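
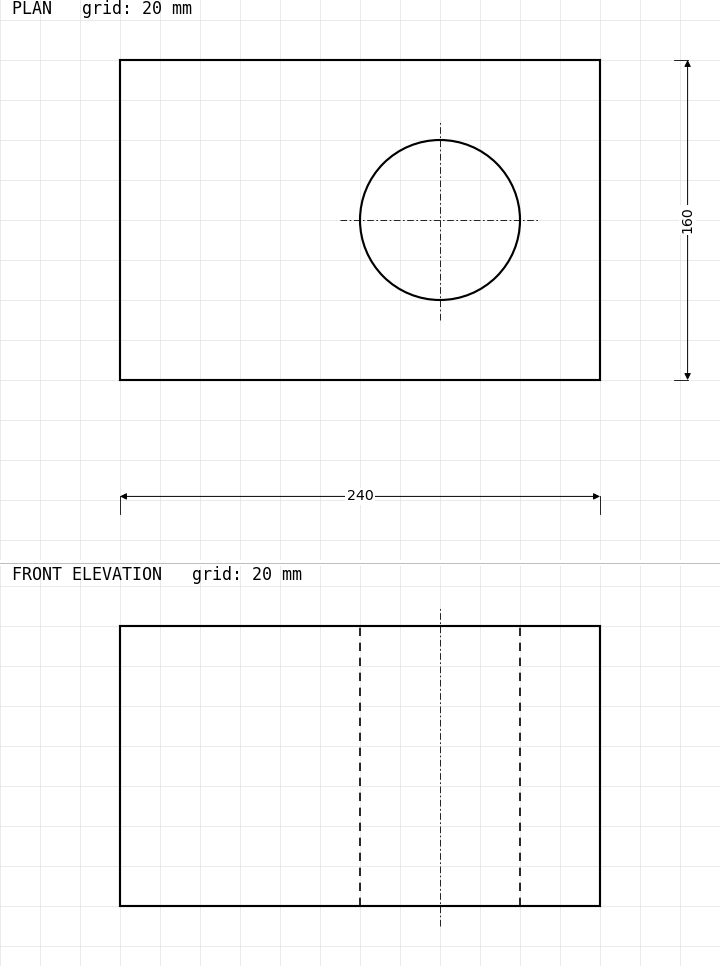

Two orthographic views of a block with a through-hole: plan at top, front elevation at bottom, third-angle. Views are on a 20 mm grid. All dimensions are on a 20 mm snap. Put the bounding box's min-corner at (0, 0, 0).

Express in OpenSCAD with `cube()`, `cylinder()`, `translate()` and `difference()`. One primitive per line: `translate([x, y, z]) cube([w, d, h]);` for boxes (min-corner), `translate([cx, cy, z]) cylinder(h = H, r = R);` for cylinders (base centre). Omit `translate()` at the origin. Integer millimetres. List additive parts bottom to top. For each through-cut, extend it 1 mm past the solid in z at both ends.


difference() {
  cube([240, 160, 140]);
  translate([160, 80, -1]) cylinder(h = 142, r = 40);
}


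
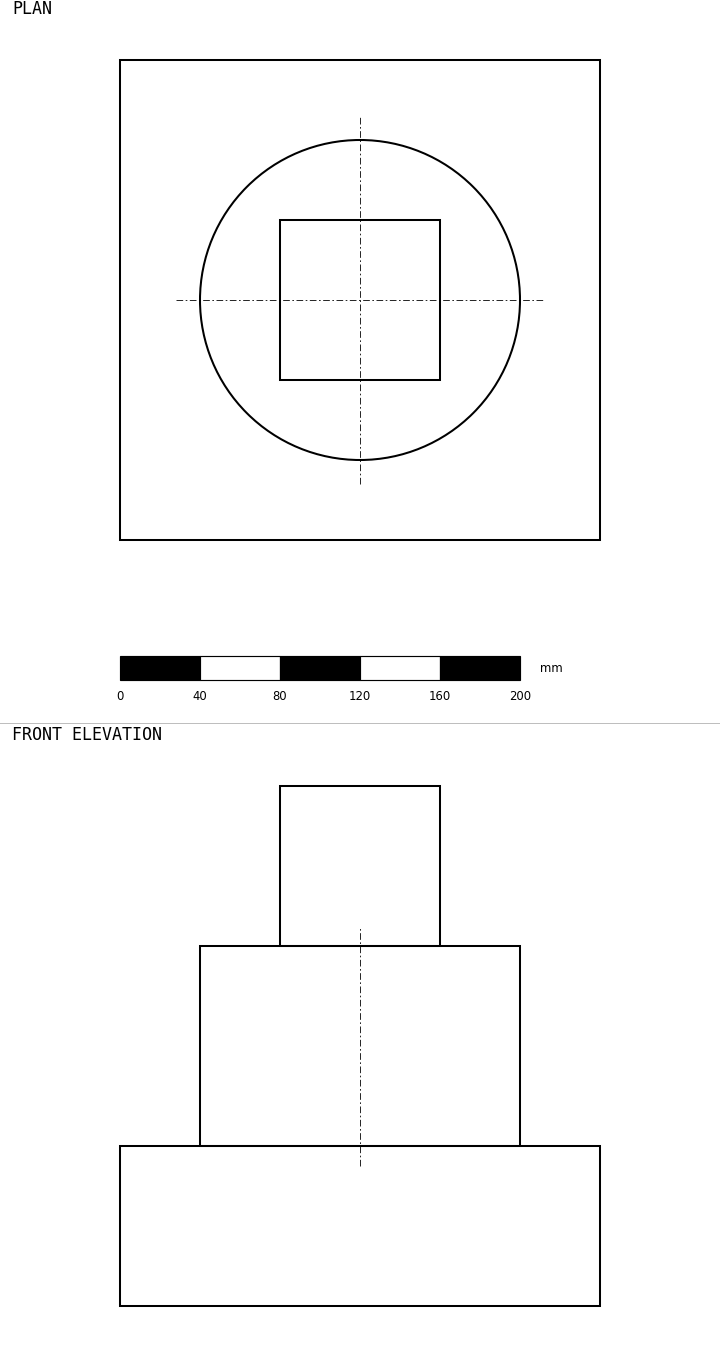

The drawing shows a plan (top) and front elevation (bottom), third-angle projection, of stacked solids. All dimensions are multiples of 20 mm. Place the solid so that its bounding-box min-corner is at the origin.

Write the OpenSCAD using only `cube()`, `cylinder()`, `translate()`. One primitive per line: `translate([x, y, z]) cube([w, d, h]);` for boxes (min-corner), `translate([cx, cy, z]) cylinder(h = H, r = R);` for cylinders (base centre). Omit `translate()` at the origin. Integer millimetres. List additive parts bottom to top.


cube([240, 240, 80]);
translate([120, 120, 80]) cylinder(h = 100, r = 80);
translate([80, 80, 180]) cube([80, 80, 80]);


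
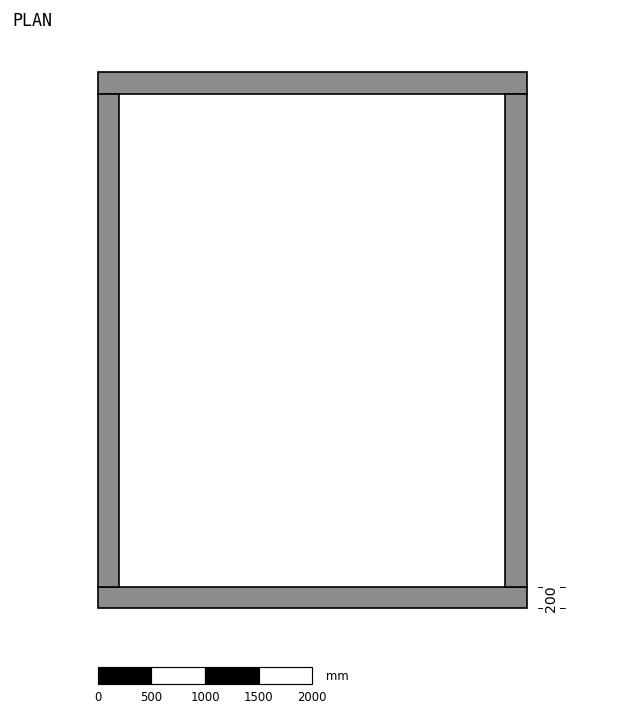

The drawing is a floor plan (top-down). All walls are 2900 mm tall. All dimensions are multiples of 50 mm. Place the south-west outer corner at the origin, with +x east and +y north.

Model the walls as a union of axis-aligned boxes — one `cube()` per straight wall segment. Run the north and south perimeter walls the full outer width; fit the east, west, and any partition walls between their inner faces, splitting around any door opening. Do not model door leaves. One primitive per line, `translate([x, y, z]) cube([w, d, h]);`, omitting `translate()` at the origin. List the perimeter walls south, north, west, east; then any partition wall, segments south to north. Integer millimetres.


cube([4000, 200, 2900]);
translate([0, 4800, 0]) cube([4000, 200, 2900]);
translate([0, 200, 0]) cube([200, 4600, 2900]);
translate([3800, 200, 0]) cube([200, 4600, 2900]);


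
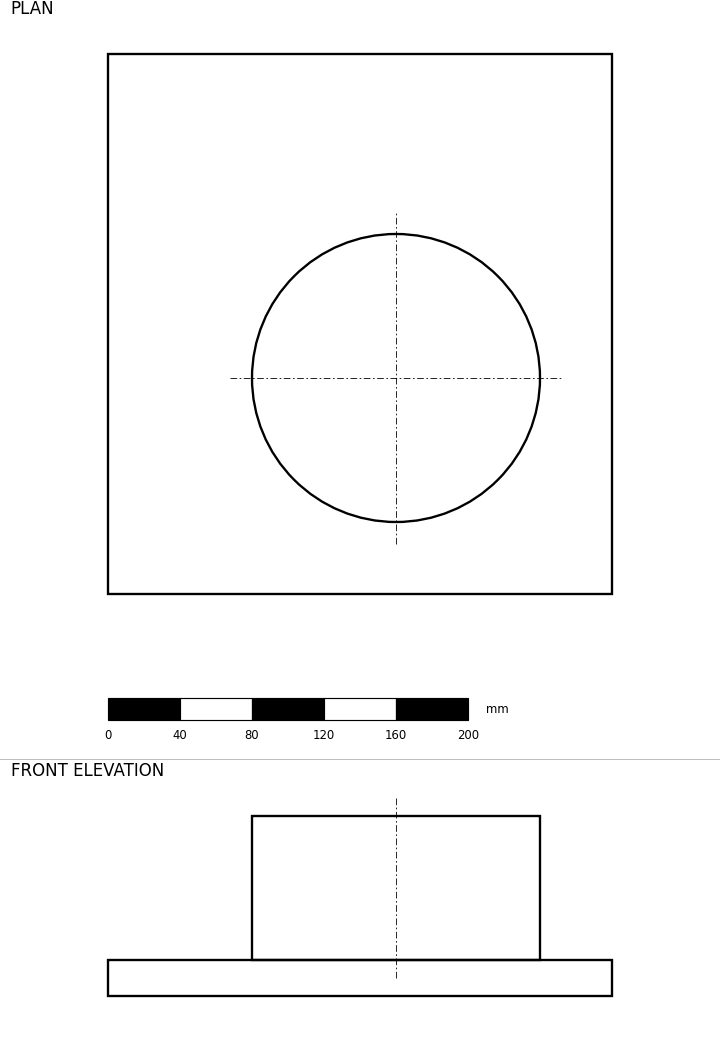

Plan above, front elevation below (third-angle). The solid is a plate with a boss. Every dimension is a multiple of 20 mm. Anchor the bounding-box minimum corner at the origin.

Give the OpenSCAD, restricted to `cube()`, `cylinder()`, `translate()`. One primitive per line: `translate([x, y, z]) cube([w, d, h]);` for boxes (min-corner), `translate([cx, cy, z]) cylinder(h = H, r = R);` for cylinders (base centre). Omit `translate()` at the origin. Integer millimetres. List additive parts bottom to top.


cube([280, 300, 20]);
translate([160, 120, 20]) cylinder(h = 80, r = 80);


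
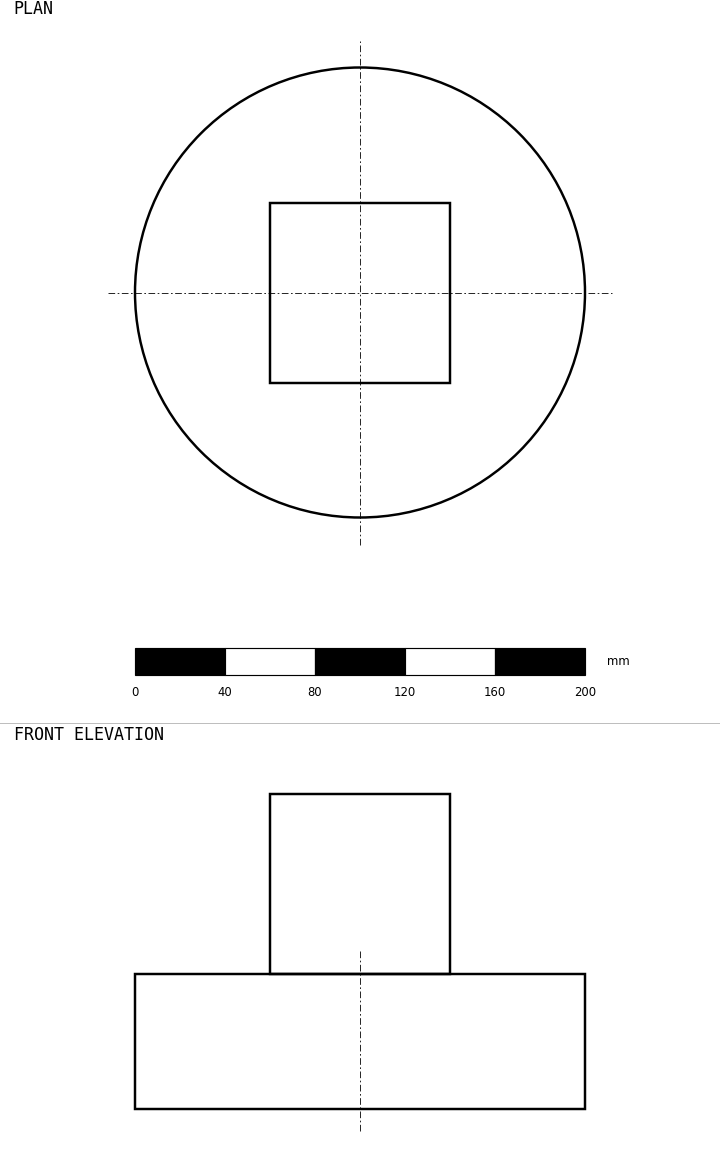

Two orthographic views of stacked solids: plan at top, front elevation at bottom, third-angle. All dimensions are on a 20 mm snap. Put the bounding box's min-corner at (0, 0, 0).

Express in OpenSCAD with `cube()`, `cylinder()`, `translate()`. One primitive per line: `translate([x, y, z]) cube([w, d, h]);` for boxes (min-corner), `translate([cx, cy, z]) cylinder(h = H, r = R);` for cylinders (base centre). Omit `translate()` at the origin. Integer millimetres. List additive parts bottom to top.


translate([100, 100, 0]) cylinder(h = 60, r = 100);
translate([60, 60, 60]) cube([80, 80, 80]);


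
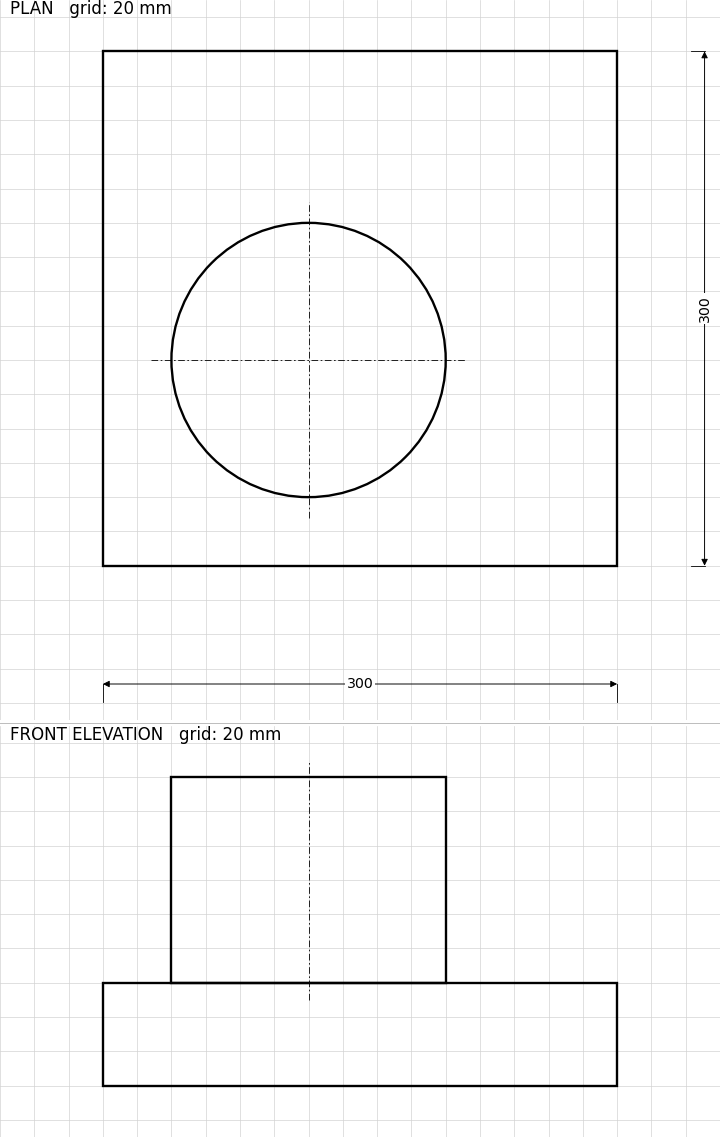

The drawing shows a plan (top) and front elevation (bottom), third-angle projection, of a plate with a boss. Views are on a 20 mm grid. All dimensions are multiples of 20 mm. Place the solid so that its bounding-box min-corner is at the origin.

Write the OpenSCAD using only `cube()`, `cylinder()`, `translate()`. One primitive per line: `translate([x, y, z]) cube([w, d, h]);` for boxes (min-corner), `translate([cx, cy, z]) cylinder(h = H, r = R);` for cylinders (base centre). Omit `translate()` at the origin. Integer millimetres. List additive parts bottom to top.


cube([300, 300, 60]);
translate([120, 120, 60]) cylinder(h = 120, r = 80);


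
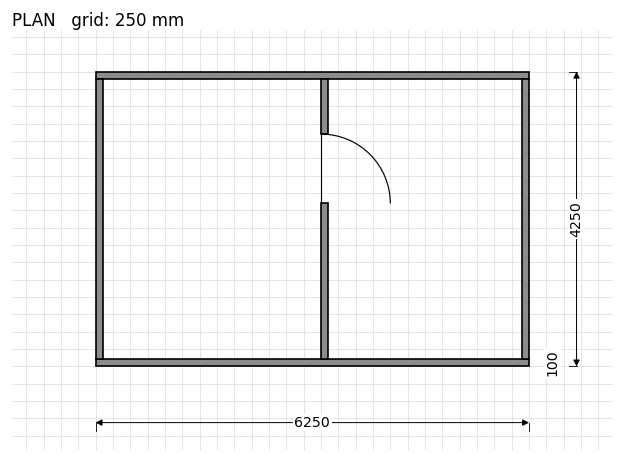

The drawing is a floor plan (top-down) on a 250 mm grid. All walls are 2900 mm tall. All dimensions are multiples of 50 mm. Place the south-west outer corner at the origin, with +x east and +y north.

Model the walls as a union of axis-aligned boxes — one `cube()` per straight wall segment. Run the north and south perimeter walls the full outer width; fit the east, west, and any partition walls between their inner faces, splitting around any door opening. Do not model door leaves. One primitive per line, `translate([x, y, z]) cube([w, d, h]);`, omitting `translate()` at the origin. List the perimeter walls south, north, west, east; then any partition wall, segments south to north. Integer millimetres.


cube([6250, 100, 2900]);
translate([0, 4150, 0]) cube([6250, 100, 2900]);
translate([0, 100, 0]) cube([100, 4050, 2900]);
translate([6150, 100, 0]) cube([100, 4050, 2900]);
translate([3250, 100, 0]) cube([100, 2250, 2900]);
translate([3250, 3350, 0]) cube([100, 800, 2900]);


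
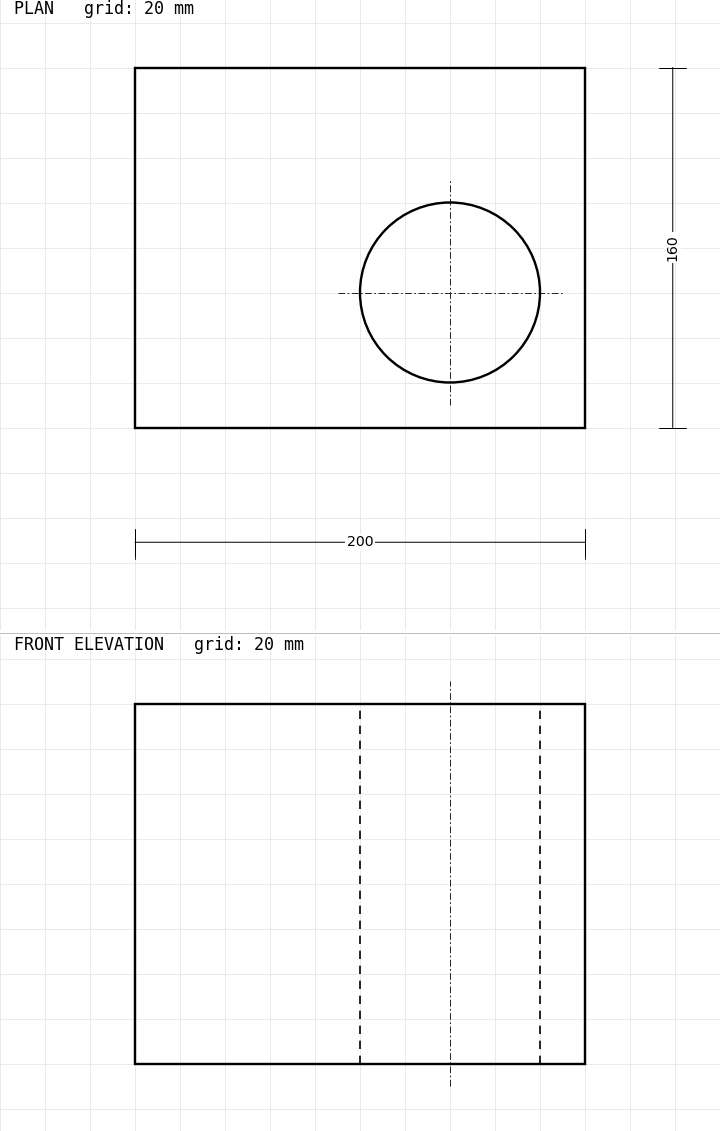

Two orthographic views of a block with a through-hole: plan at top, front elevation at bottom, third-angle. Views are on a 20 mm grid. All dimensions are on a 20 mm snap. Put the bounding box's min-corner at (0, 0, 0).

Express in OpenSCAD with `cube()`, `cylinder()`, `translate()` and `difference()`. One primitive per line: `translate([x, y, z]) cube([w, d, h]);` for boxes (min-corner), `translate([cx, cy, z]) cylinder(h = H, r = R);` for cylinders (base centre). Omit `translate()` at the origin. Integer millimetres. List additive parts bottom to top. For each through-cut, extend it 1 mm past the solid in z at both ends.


difference() {
  cube([200, 160, 160]);
  translate([140, 60, -1]) cylinder(h = 162, r = 40);
}


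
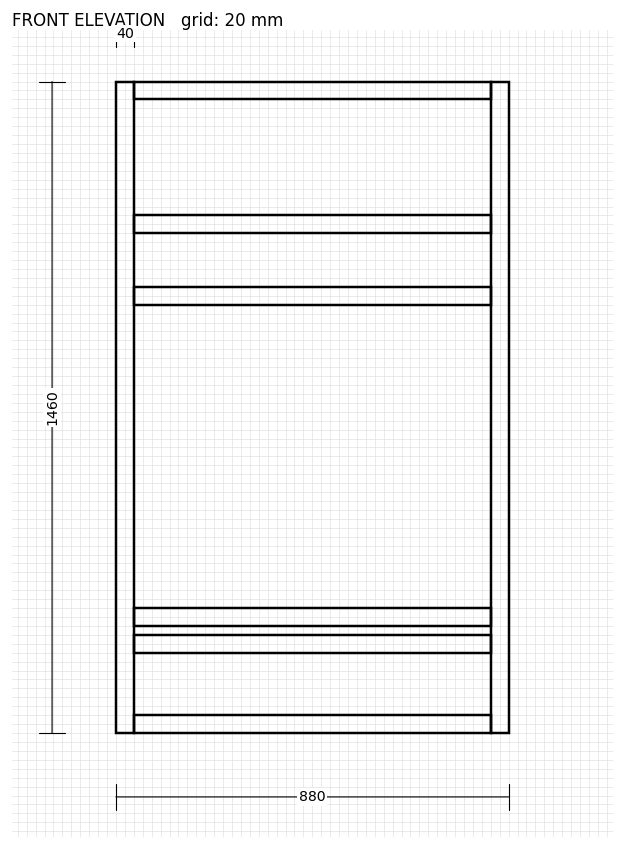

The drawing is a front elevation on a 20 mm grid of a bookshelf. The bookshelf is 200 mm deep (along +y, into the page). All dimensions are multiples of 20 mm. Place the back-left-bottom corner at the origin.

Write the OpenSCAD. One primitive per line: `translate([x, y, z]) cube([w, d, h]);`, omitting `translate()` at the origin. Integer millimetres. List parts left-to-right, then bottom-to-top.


cube([40, 200, 1460]);
translate([40, 0, 0]) cube([800, 200, 40]);
translate([40, 0, 180]) cube([800, 200, 40]);
translate([40, 0, 240]) cube([800, 200, 40]);
translate([40, 0, 960]) cube([800, 200, 40]);
translate([40, 0, 1120]) cube([800, 200, 40]);
translate([40, 0, 1420]) cube([800, 200, 40]);
translate([840, 0, 0]) cube([40, 200, 1460]);


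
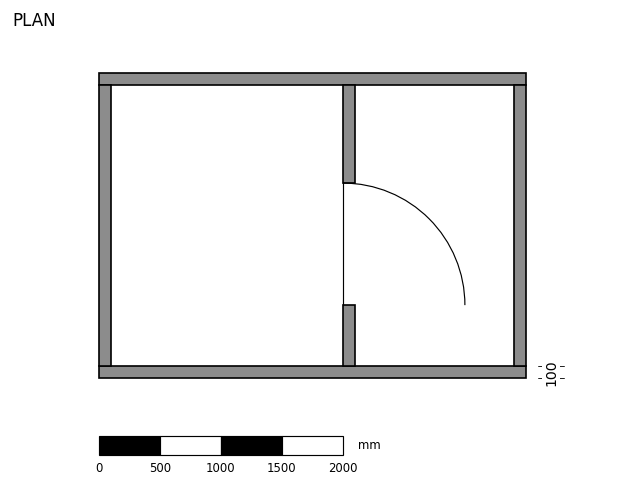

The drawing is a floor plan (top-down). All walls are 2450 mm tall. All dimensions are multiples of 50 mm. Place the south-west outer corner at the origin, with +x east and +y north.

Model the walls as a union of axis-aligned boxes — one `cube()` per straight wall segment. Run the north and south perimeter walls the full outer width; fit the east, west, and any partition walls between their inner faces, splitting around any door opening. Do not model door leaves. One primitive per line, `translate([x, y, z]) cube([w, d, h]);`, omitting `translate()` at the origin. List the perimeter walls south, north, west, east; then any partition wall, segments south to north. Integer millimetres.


cube([3500, 100, 2450]);
translate([0, 2400, 0]) cube([3500, 100, 2450]);
translate([0, 100, 0]) cube([100, 2300, 2450]);
translate([3400, 100, 0]) cube([100, 2300, 2450]);
translate([2000, 100, 0]) cube([100, 500, 2450]);
translate([2000, 1600, 0]) cube([100, 800, 2450]);


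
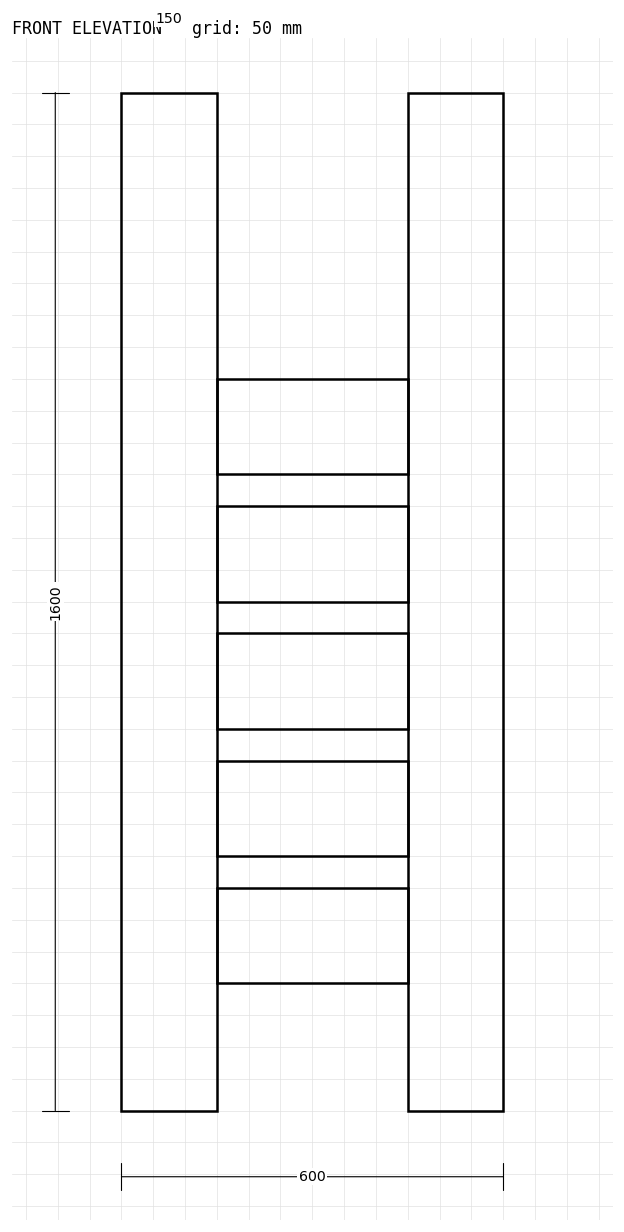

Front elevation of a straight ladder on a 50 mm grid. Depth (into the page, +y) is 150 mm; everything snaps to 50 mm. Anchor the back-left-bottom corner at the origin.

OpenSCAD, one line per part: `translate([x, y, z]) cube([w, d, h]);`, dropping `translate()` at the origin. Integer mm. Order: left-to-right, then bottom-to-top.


cube([150, 150, 1600]);
translate([150, 0, 200]) cube([300, 150, 150]);
translate([150, 0, 400]) cube([300, 150, 150]);
translate([150, 0, 600]) cube([300, 150, 150]);
translate([150, 0, 800]) cube([300, 150, 150]);
translate([150, 0, 1000]) cube([300, 150, 150]);
translate([450, 0, 0]) cube([150, 150, 1600]);


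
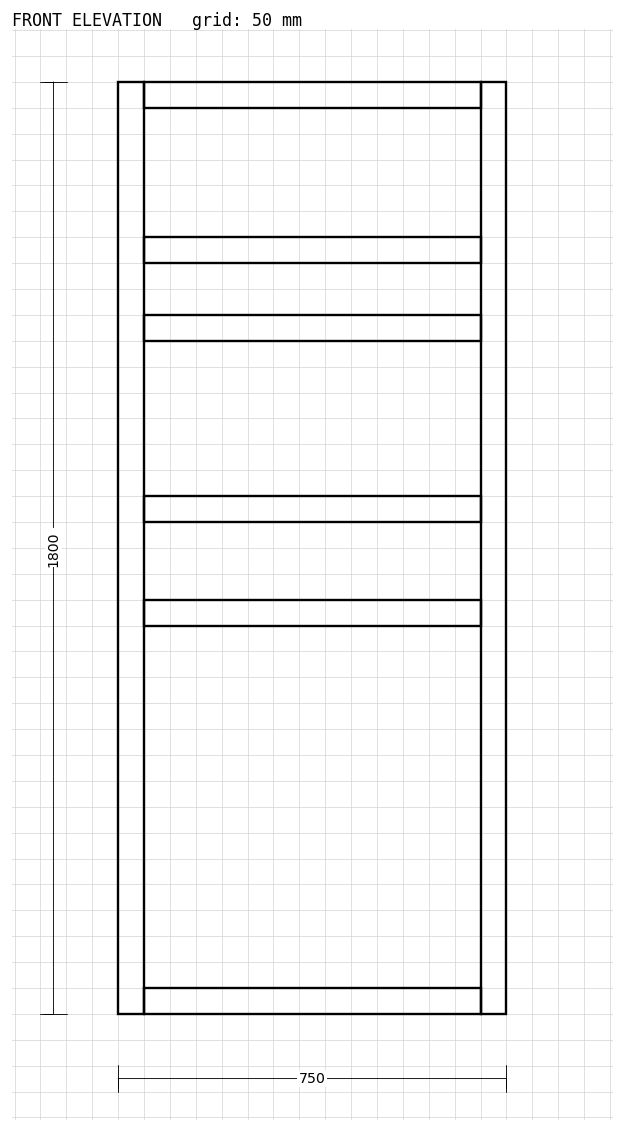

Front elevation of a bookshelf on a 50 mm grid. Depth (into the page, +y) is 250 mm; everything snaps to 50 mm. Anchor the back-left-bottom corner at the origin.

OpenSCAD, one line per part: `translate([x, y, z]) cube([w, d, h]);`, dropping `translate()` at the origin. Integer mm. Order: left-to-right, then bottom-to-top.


cube([50, 250, 1800]);
translate([50, 0, 0]) cube([650, 250, 50]);
translate([50, 0, 750]) cube([650, 250, 50]);
translate([50, 0, 950]) cube([650, 250, 50]);
translate([50, 0, 1300]) cube([650, 250, 50]);
translate([50, 0, 1450]) cube([650, 250, 50]);
translate([50, 0, 1750]) cube([650, 250, 50]);
translate([700, 0, 0]) cube([50, 250, 1800]);


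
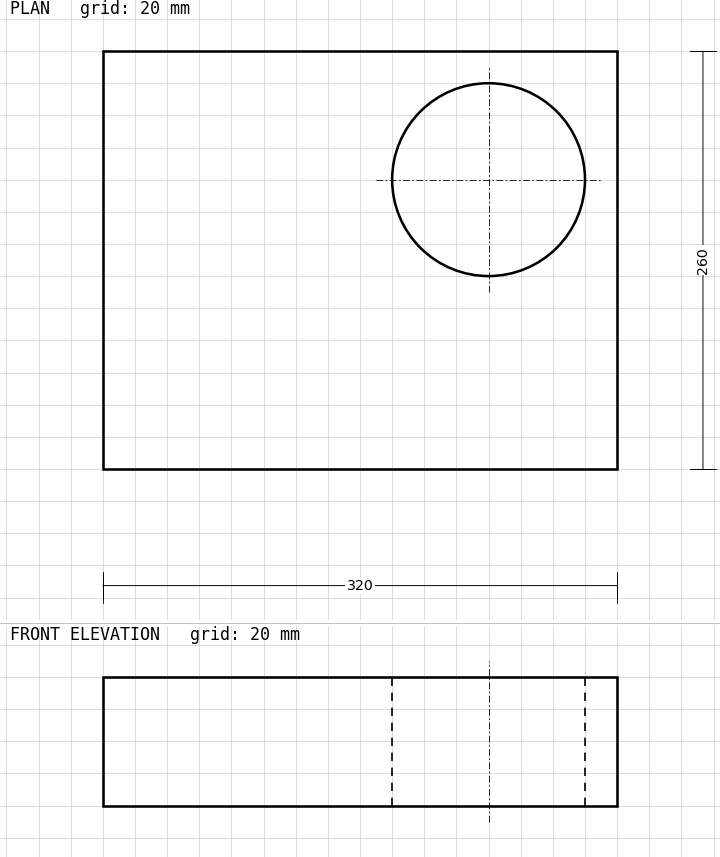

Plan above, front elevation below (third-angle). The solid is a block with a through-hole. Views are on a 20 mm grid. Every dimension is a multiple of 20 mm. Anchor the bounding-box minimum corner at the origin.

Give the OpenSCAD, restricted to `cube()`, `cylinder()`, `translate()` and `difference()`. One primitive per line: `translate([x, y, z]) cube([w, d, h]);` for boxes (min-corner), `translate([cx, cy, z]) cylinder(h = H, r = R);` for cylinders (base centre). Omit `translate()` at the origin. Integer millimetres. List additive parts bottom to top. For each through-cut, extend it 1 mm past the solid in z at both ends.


difference() {
  cube([320, 260, 80]);
  translate([240, 180, -1]) cylinder(h = 82, r = 60);
}


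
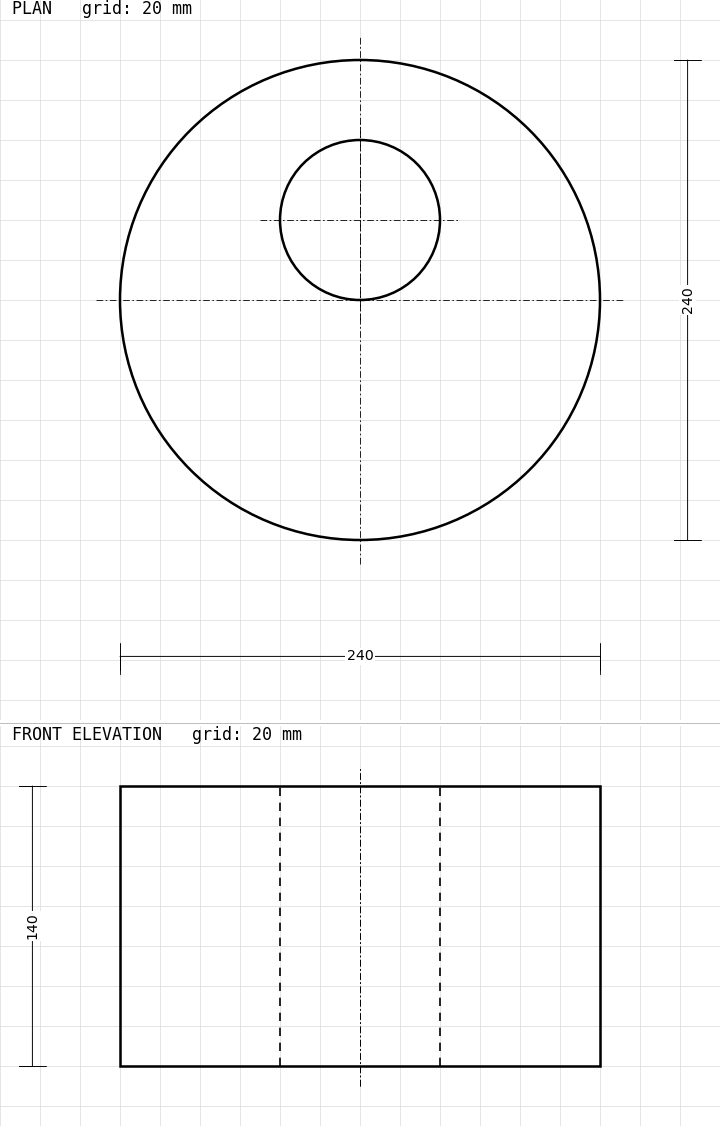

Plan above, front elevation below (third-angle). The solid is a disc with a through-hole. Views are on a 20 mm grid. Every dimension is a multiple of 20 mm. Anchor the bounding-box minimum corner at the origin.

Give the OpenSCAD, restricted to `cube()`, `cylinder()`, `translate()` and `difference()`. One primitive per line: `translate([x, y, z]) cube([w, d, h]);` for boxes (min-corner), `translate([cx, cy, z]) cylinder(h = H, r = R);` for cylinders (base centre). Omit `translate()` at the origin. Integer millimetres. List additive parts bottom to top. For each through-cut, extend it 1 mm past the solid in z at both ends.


difference() {
  translate([120, 120, 0]) cylinder(h = 140, r = 120);
  translate([120, 160, -1]) cylinder(h = 142, r = 40);
}


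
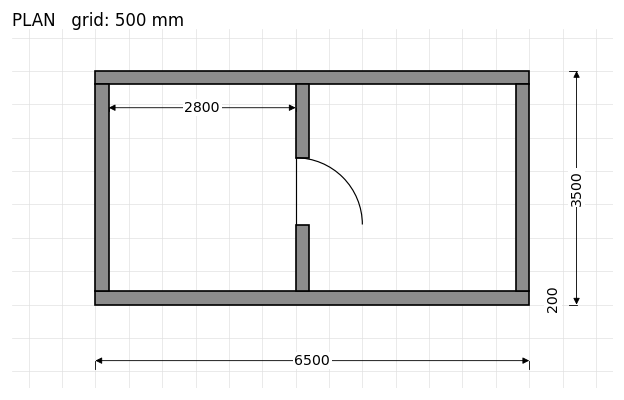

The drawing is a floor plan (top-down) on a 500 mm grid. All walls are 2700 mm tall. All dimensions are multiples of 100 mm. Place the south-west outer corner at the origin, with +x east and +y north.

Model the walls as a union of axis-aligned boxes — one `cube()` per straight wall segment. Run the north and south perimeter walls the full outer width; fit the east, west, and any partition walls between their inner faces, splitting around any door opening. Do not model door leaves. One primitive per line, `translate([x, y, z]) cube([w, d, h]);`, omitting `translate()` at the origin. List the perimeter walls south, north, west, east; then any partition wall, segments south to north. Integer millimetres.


cube([6500, 200, 2700]);
translate([0, 3300, 0]) cube([6500, 200, 2700]);
translate([0, 200, 0]) cube([200, 3100, 2700]);
translate([6300, 200, 0]) cube([200, 3100, 2700]);
translate([3000, 200, 0]) cube([200, 1000, 2700]);
translate([3000, 2200, 0]) cube([200, 1100, 2700]);


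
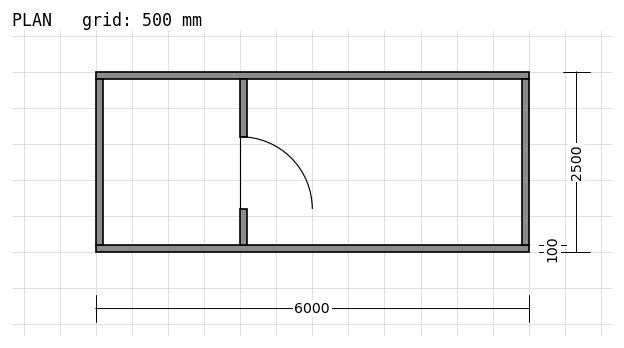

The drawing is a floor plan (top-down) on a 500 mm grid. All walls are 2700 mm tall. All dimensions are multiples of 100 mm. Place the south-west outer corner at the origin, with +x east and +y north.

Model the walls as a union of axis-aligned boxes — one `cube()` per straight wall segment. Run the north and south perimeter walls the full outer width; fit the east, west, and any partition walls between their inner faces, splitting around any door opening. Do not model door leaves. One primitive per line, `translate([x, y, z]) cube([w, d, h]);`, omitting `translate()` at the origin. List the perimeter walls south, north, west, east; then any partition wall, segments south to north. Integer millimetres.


cube([6000, 100, 2700]);
translate([0, 2400, 0]) cube([6000, 100, 2700]);
translate([0, 100, 0]) cube([100, 2300, 2700]);
translate([5900, 100, 0]) cube([100, 2300, 2700]);
translate([2000, 100, 0]) cube([100, 500, 2700]);
translate([2000, 1600, 0]) cube([100, 800, 2700]);


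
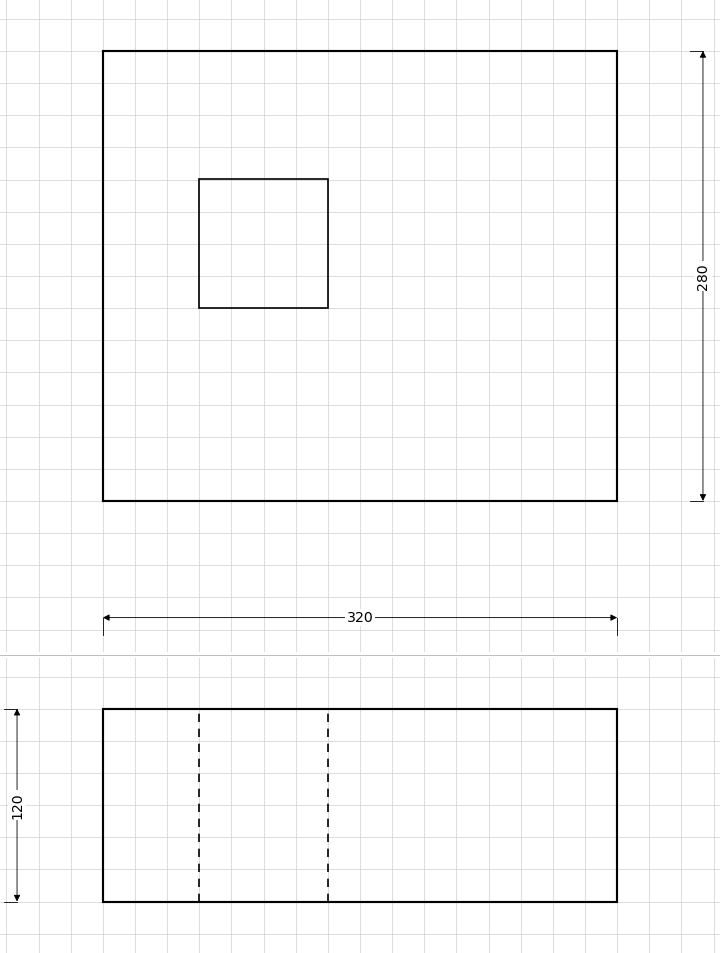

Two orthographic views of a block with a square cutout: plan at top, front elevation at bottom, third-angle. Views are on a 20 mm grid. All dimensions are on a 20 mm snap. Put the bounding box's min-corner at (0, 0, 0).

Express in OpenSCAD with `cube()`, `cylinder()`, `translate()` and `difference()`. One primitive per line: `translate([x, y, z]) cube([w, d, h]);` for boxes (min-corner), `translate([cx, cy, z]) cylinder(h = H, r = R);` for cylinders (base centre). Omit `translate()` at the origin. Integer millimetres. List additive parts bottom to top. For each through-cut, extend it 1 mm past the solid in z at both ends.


difference() {
  cube([320, 280, 120]);
  translate([60, 120, -1]) cube([80, 80, 122]);
}


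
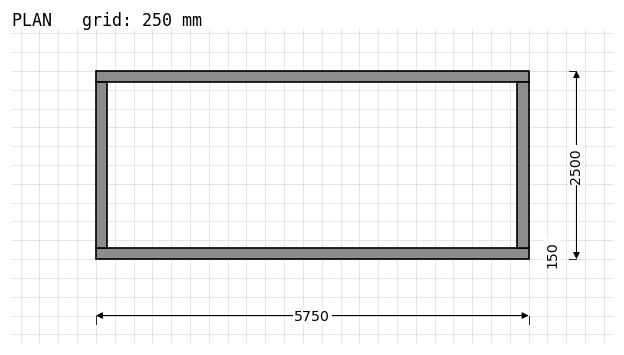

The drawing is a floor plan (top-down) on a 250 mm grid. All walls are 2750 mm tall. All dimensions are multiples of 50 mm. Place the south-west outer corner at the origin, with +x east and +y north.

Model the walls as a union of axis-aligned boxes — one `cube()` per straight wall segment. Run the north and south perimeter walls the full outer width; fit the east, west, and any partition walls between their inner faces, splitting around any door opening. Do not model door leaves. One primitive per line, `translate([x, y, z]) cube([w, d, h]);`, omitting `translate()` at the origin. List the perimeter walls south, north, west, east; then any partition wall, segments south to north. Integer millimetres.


cube([5750, 150, 2750]);
translate([0, 2350, 0]) cube([5750, 150, 2750]);
translate([0, 150, 0]) cube([150, 2200, 2750]);
translate([5600, 150, 0]) cube([150, 2200, 2750]);


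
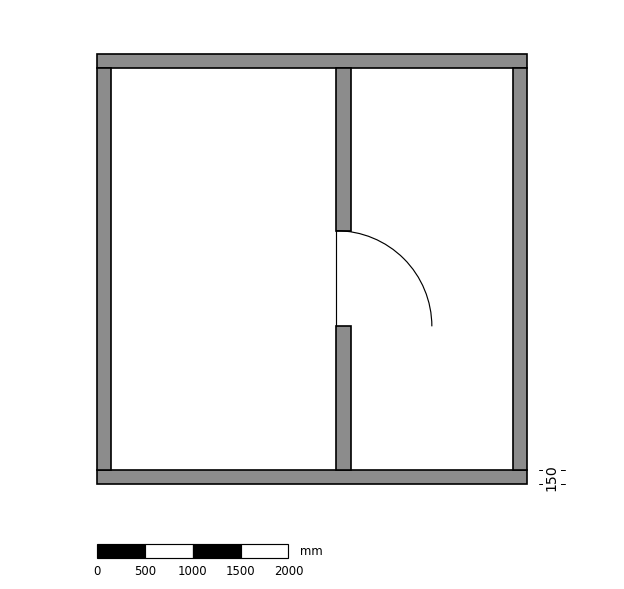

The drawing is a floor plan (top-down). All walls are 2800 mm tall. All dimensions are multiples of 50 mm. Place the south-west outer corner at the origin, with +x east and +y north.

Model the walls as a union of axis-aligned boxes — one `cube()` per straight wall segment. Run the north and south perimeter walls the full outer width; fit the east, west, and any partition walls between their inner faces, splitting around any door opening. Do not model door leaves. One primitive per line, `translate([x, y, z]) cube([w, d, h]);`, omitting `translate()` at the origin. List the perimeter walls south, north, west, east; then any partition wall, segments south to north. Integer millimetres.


cube([4500, 150, 2800]);
translate([0, 4350, 0]) cube([4500, 150, 2800]);
translate([0, 150, 0]) cube([150, 4200, 2800]);
translate([4350, 150, 0]) cube([150, 4200, 2800]);
translate([2500, 150, 0]) cube([150, 1500, 2800]);
translate([2500, 2650, 0]) cube([150, 1700, 2800]);


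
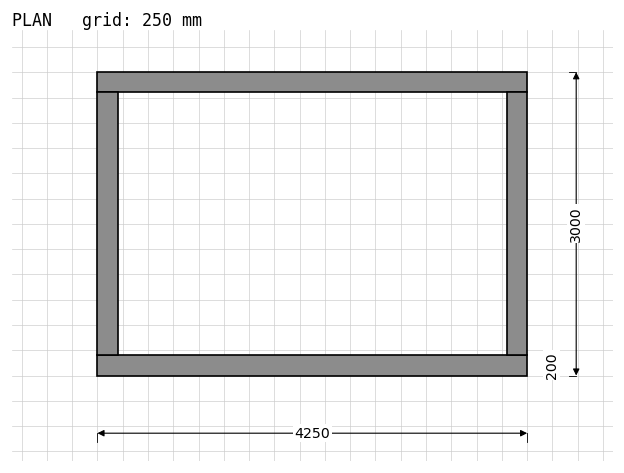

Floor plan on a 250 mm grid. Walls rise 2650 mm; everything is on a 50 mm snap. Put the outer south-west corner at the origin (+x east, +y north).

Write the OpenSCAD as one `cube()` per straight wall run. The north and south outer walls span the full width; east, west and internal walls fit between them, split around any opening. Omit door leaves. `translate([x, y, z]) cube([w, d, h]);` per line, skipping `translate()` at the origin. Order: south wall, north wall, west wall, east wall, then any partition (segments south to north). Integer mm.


cube([4250, 200, 2650]);
translate([0, 2800, 0]) cube([4250, 200, 2650]);
translate([0, 200, 0]) cube([200, 2600, 2650]);
translate([4050, 200, 0]) cube([200, 2600, 2650]);


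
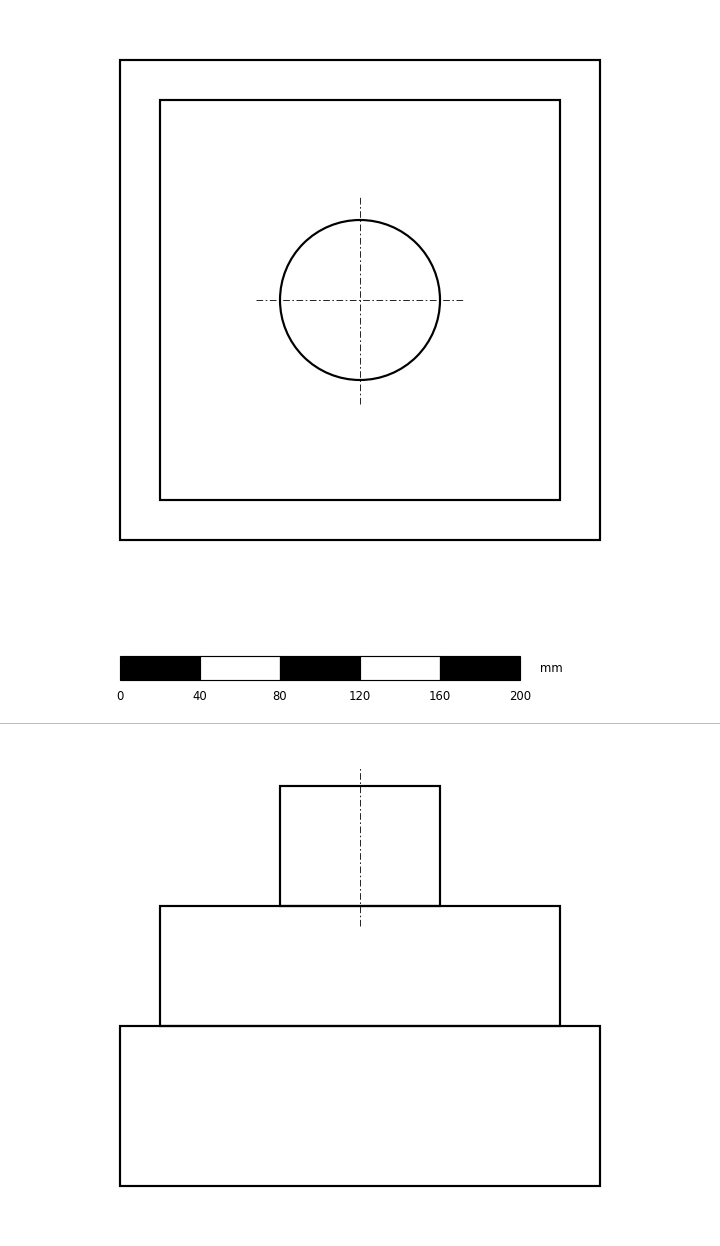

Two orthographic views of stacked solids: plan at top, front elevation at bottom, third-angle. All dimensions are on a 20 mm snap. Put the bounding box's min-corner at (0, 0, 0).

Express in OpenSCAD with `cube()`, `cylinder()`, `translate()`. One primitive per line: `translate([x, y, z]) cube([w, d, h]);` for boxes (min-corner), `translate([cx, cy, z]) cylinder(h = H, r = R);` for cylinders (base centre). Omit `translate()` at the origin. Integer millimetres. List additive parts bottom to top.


cube([240, 240, 80]);
translate([20, 20, 80]) cube([200, 200, 60]);
translate([120, 120, 140]) cylinder(h = 60, r = 40);


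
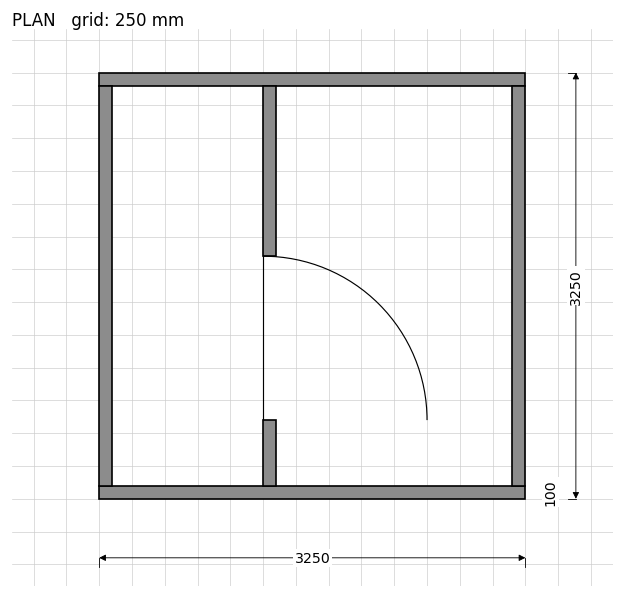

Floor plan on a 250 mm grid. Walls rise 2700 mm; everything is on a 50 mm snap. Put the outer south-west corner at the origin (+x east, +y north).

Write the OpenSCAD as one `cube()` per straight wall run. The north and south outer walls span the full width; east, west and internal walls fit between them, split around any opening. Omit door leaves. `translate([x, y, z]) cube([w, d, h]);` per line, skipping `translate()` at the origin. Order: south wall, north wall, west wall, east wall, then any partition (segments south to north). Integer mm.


cube([3250, 100, 2700]);
translate([0, 3150, 0]) cube([3250, 100, 2700]);
translate([0, 100, 0]) cube([100, 3050, 2700]);
translate([3150, 100, 0]) cube([100, 3050, 2700]);
translate([1250, 100, 0]) cube([100, 500, 2700]);
translate([1250, 1850, 0]) cube([100, 1300, 2700]);


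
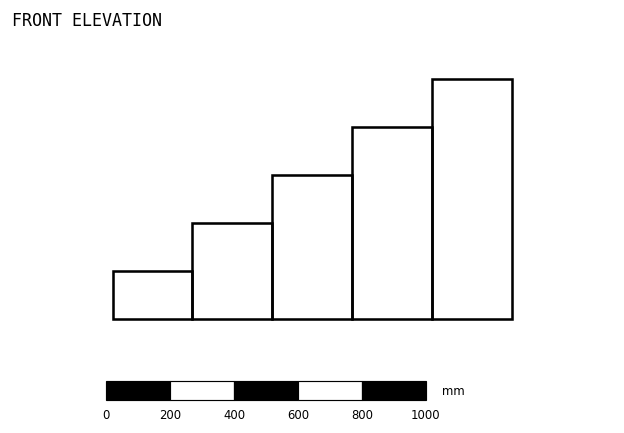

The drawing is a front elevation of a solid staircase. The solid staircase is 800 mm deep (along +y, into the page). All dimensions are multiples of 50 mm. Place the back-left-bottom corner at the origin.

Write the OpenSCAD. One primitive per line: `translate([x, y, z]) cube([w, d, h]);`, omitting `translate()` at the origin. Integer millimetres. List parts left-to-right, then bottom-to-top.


cube([250, 800, 150]);
translate([250, 0, 0]) cube([250, 800, 300]);
translate([500, 0, 0]) cube([250, 800, 450]);
translate([750, 0, 0]) cube([250, 800, 600]);
translate([1000, 0, 0]) cube([250, 800, 750]);


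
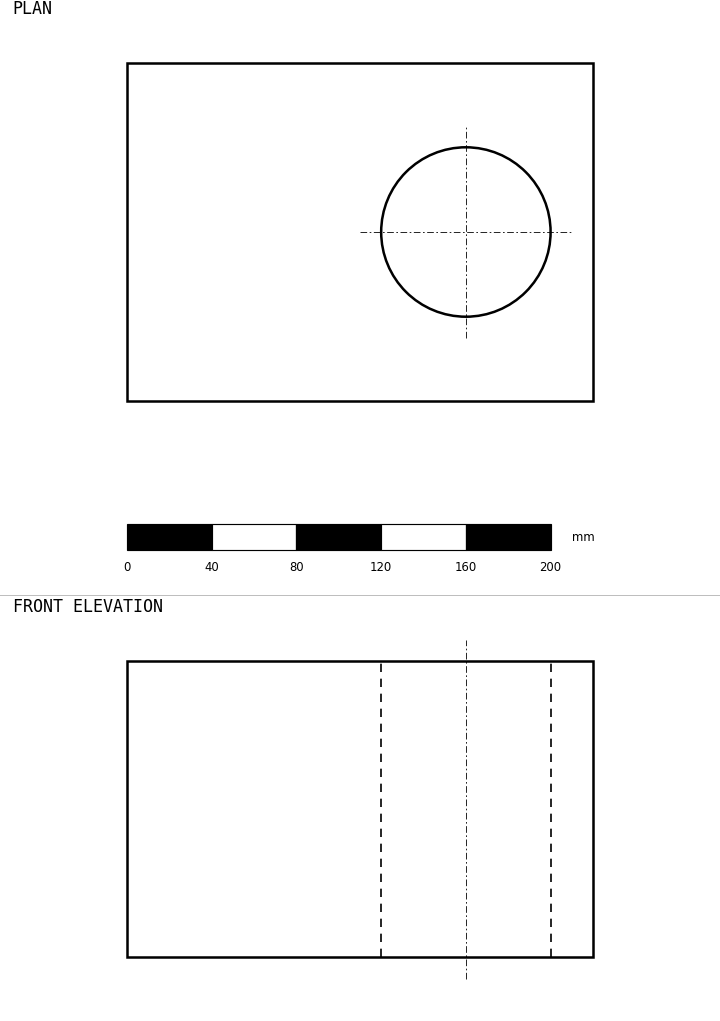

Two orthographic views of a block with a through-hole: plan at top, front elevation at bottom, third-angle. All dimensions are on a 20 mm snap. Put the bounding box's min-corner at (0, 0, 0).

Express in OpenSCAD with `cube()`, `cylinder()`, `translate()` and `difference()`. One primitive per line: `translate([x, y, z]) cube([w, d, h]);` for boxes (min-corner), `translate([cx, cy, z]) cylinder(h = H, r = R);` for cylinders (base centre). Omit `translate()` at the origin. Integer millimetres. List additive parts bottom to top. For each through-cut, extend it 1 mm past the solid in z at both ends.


difference() {
  cube([220, 160, 140]);
  translate([160, 80, -1]) cylinder(h = 142, r = 40);
}


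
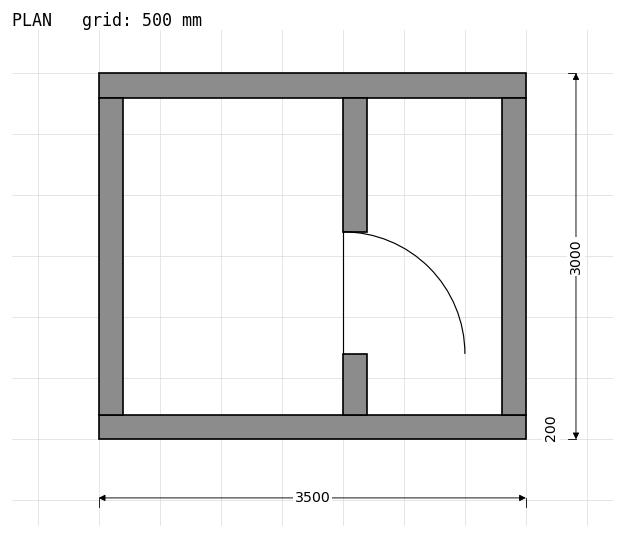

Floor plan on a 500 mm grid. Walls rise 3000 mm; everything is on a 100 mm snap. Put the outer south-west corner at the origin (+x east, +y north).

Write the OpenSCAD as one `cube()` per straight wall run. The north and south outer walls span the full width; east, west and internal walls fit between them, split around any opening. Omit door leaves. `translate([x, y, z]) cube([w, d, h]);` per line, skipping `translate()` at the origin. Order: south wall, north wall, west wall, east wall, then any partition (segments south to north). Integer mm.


cube([3500, 200, 3000]);
translate([0, 2800, 0]) cube([3500, 200, 3000]);
translate([0, 200, 0]) cube([200, 2600, 3000]);
translate([3300, 200, 0]) cube([200, 2600, 3000]);
translate([2000, 200, 0]) cube([200, 500, 3000]);
translate([2000, 1700, 0]) cube([200, 1100, 3000]);


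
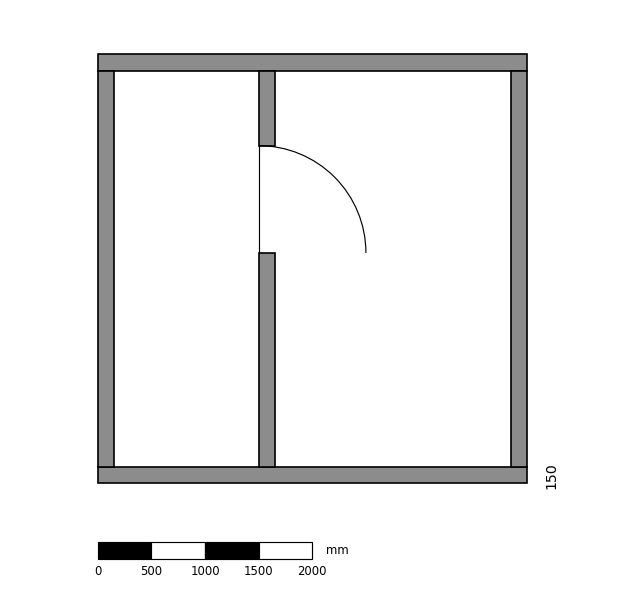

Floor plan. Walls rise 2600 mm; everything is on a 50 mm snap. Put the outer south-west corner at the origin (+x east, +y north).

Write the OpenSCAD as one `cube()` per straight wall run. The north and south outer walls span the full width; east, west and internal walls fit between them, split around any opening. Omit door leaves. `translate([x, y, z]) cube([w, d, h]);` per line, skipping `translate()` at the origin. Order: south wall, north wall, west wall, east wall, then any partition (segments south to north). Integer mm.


cube([4000, 150, 2600]);
translate([0, 3850, 0]) cube([4000, 150, 2600]);
translate([0, 150, 0]) cube([150, 3700, 2600]);
translate([3850, 150, 0]) cube([150, 3700, 2600]);
translate([1500, 150, 0]) cube([150, 2000, 2600]);
translate([1500, 3150, 0]) cube([150, 700, 2600]);


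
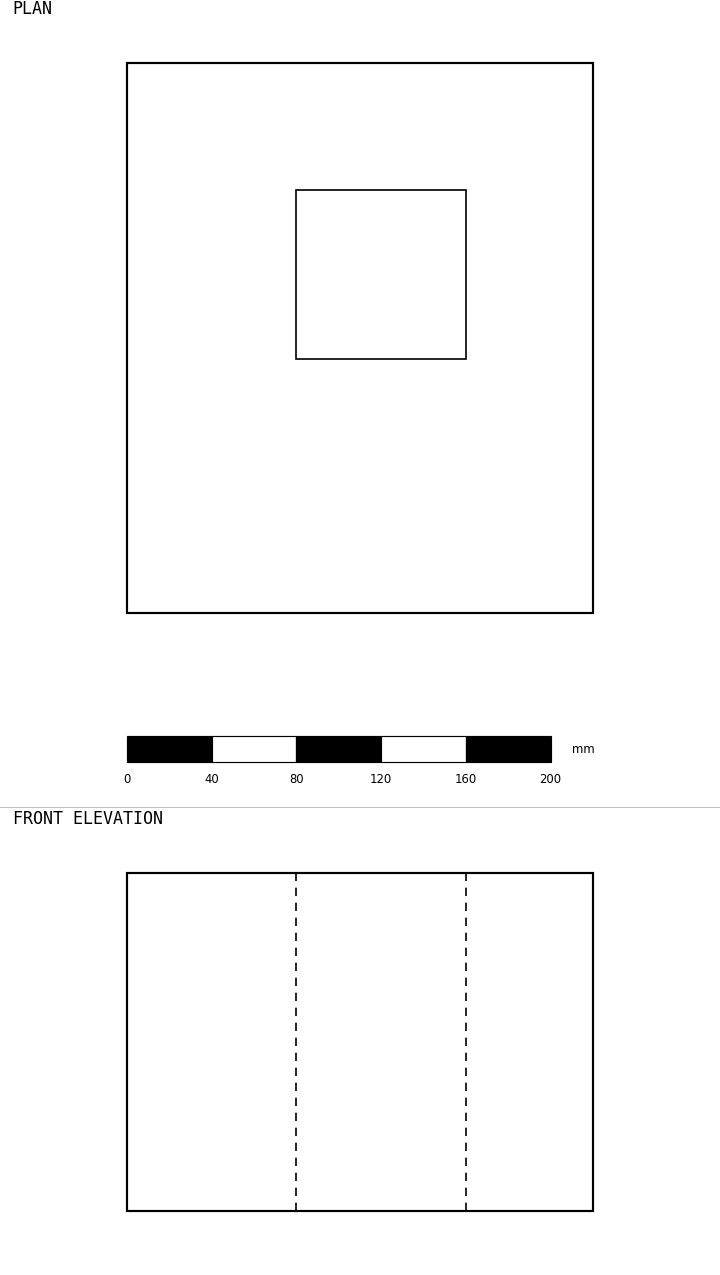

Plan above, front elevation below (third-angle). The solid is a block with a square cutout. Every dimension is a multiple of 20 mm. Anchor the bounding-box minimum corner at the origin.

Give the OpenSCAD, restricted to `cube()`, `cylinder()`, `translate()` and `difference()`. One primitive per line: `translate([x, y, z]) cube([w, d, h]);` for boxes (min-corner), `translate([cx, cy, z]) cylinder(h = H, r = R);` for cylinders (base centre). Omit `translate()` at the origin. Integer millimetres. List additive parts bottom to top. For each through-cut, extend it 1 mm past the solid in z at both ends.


difference() {
  cube([220, 260, 160]);
  translate([80, 120, -1]) cube([80, 80, 162]);
}


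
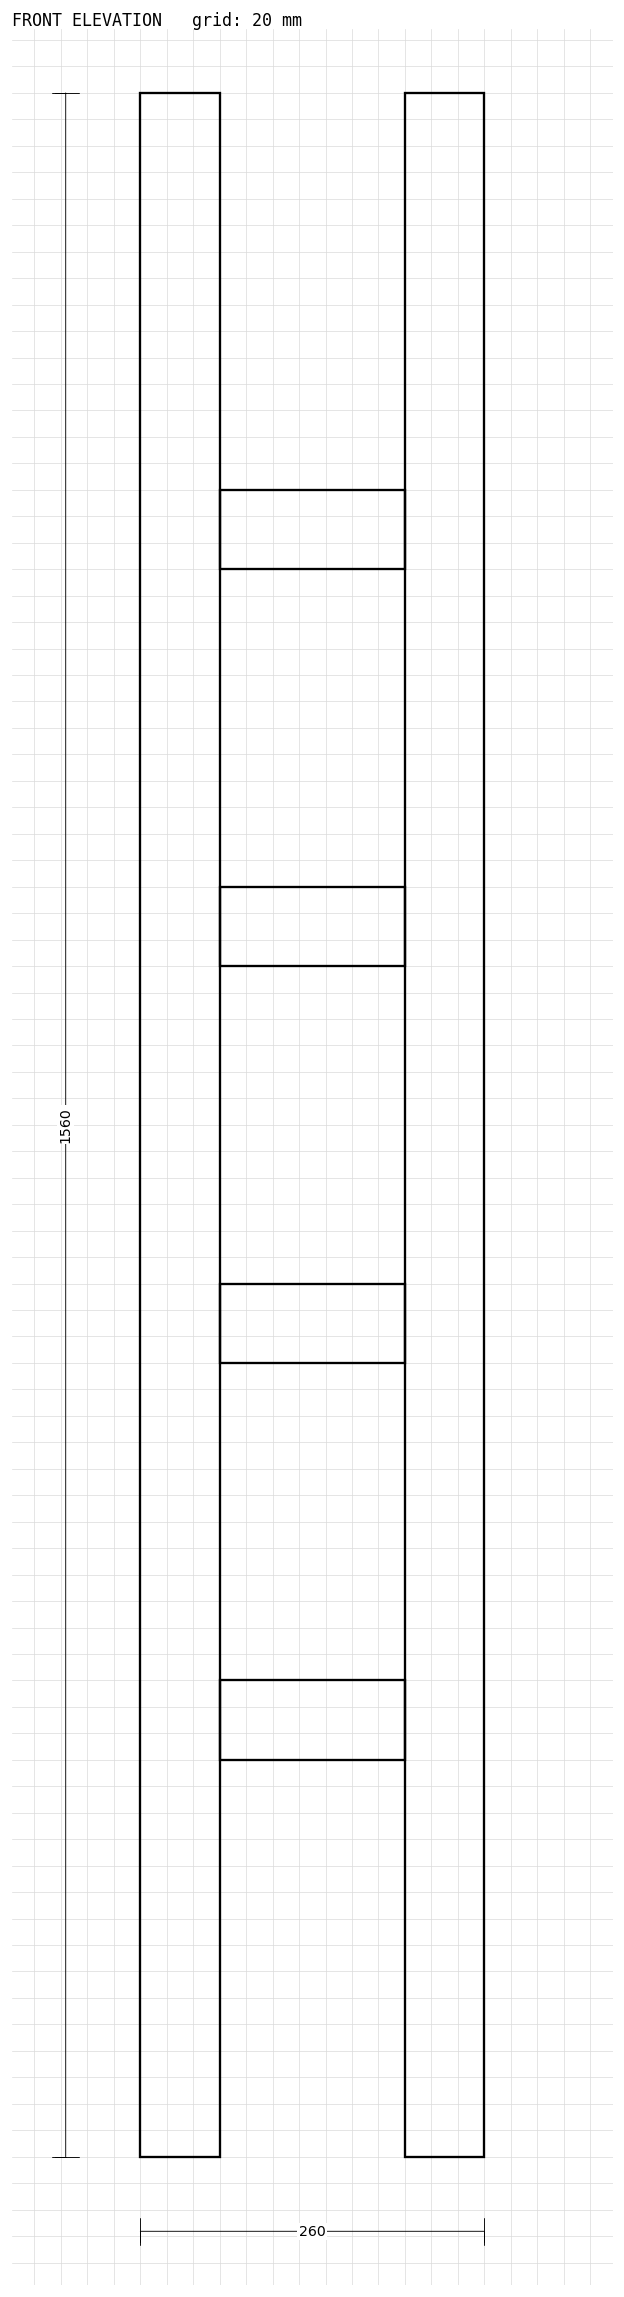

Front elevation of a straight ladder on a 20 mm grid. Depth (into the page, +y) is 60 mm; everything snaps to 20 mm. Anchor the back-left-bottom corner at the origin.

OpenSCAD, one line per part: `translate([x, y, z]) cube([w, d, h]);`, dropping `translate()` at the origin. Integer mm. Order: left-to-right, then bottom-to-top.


cube([60, 60, 1560]);
translate([60, 0, 300]) cube([140, 60, 60]);
translate([60, 0, 600]) cube([140, 60, 60]);
translate([60, 0, 900]) cube([140, 60, 60]);
translate([60, 0, 1200]) cube([140, 60, 60]);
translate([200, 0, 0]) cube([60, 60, 1560]);


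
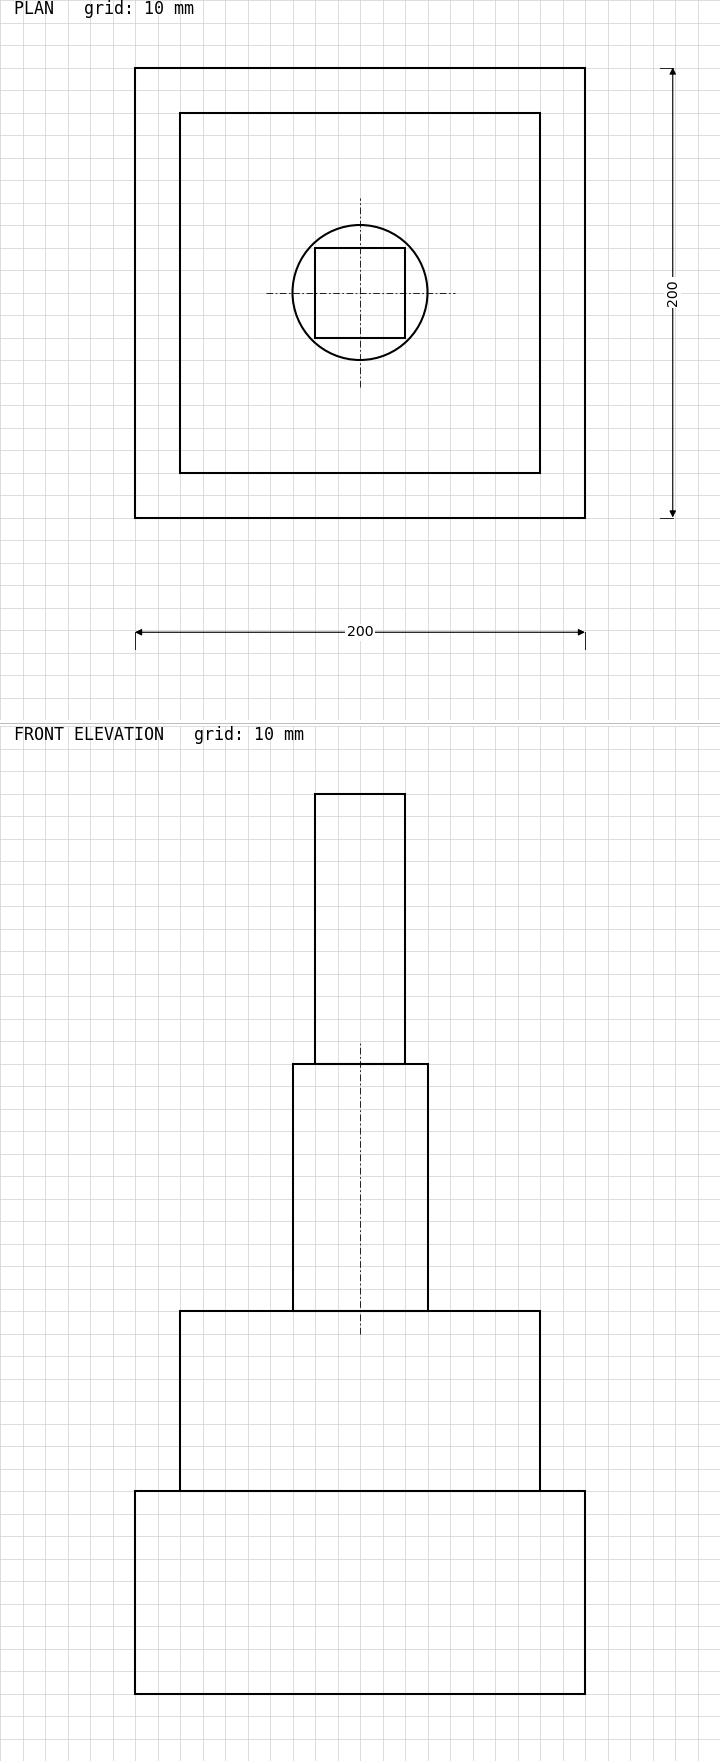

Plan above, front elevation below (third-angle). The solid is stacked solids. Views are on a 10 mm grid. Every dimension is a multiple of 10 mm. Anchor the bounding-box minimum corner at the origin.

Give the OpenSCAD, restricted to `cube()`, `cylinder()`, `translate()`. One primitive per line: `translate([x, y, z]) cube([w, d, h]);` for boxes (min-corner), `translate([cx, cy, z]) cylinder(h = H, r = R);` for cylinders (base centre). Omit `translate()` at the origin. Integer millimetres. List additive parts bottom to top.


cube([200, 200, 90]);
translate([20, 20, 90]) cube([160, 160, 80]);
translate([100, 100, 170]) cylinder(h = 110, r = 30);
translate([80, 80, 280]) cube([40, 40, 120]);


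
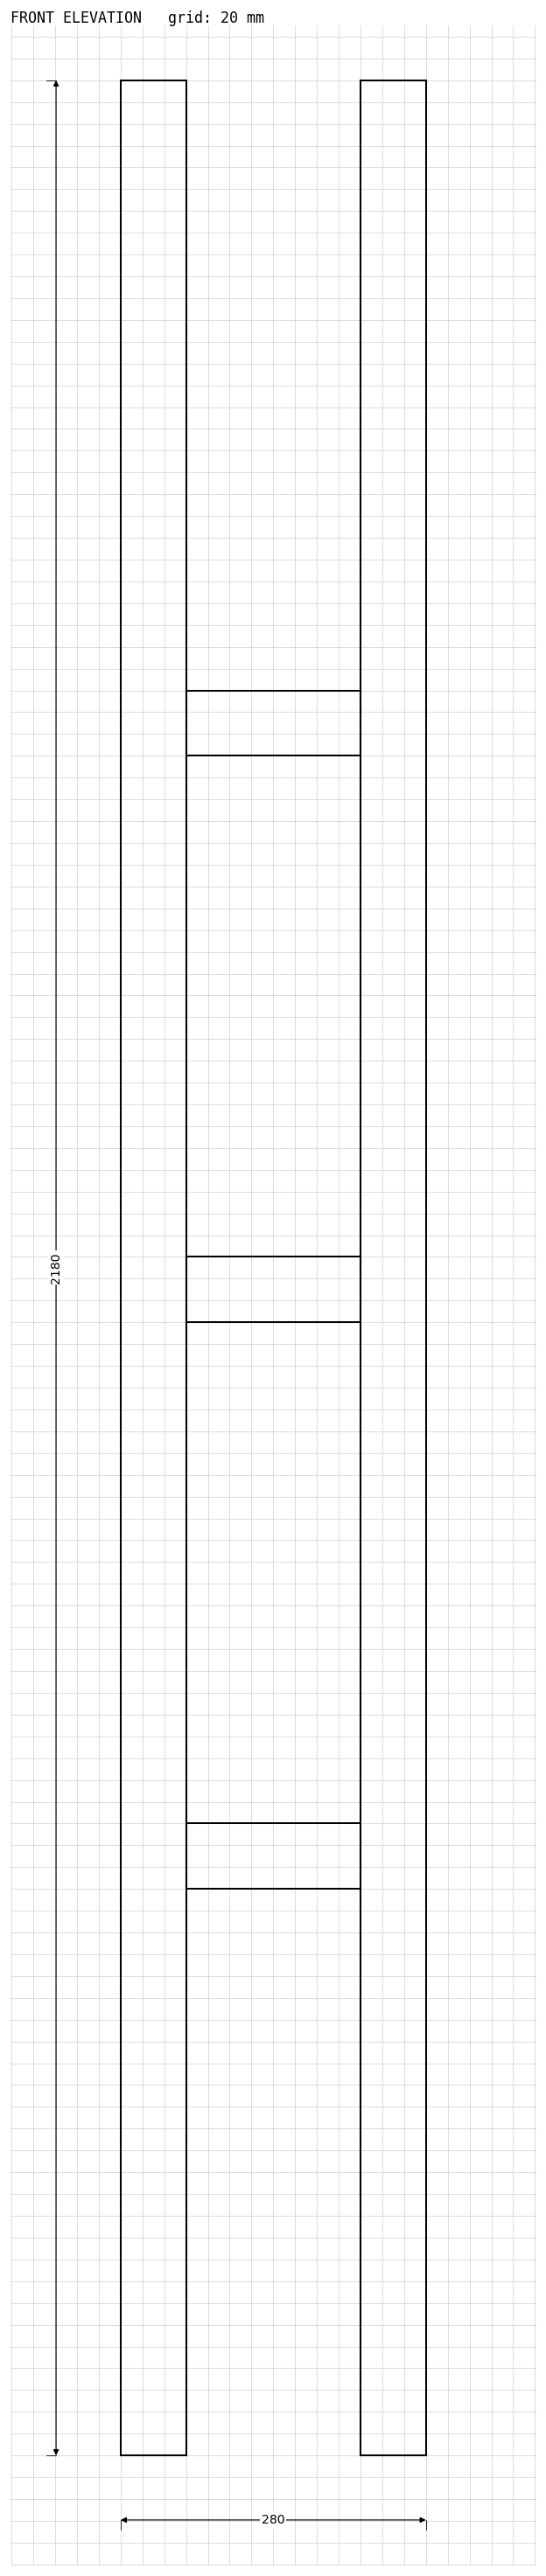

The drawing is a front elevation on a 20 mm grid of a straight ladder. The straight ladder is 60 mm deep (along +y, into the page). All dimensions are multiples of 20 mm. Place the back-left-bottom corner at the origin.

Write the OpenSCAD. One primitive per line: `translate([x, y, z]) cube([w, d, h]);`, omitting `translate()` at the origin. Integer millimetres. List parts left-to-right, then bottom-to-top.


cube([60, 60, 2180]);
translate([60, 0, 520]) cube([160, 60, 60]);
translate([60, 0, 1040]) cube([160, 60, 60]);
translate([60, 0, 1560]) cube([160, 60, 60]);
translate([220, 0, 0]) cube([60, 60, 2180]);


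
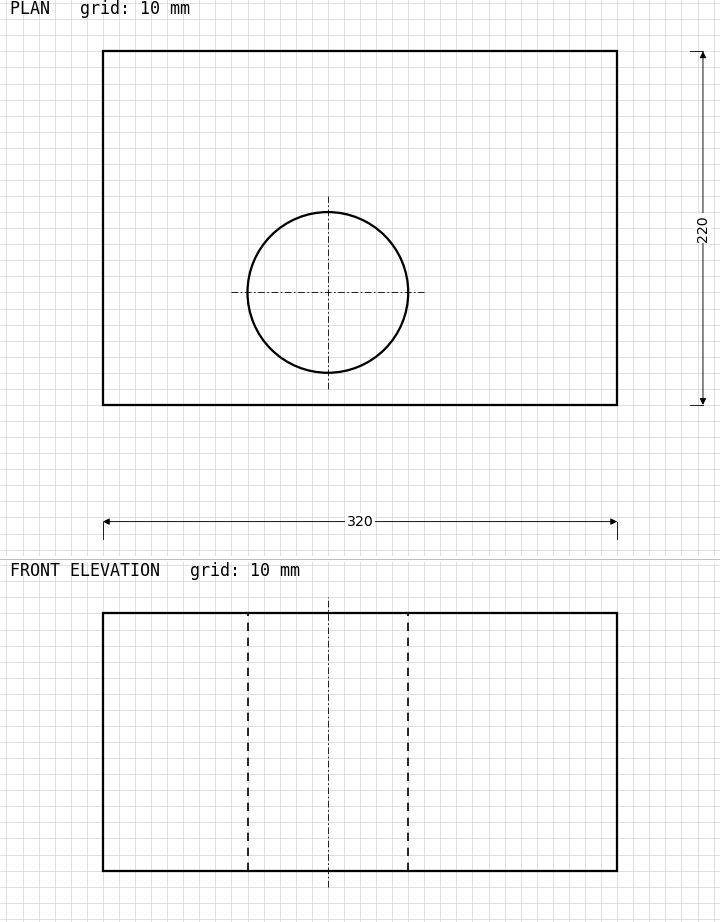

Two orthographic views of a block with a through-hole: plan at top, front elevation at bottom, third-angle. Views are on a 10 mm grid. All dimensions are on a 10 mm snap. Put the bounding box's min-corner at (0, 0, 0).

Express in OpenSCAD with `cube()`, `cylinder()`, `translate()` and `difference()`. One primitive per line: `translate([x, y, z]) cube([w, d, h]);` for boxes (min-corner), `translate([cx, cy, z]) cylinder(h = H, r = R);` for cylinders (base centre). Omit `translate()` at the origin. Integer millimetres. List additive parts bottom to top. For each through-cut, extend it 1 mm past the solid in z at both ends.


difference() {
  cube([320, 220, 160]);
  translate([140, 70, -1]) cylinder(h = 162, r = 50);
}


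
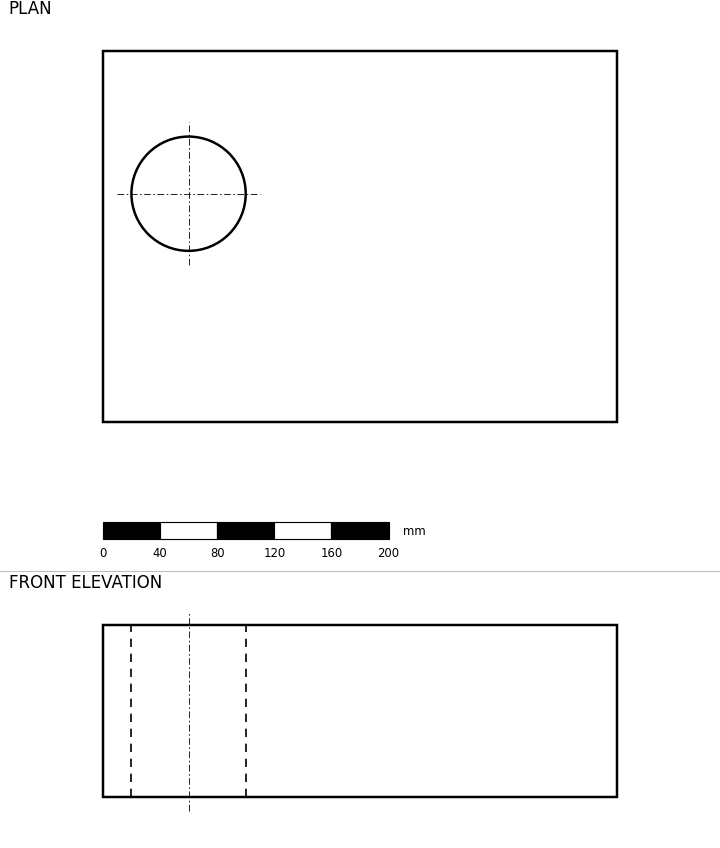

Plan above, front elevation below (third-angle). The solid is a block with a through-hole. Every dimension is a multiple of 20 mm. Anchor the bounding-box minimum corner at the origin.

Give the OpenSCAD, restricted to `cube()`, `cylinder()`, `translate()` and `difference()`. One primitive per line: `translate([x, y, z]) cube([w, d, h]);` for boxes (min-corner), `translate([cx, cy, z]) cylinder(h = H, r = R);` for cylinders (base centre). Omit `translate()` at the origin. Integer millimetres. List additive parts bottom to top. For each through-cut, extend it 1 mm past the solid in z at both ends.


difference() {
  cube([360, 260, 120]);
  translate([60, 160, -1]) cylinder(h = 122, r = 40);
}


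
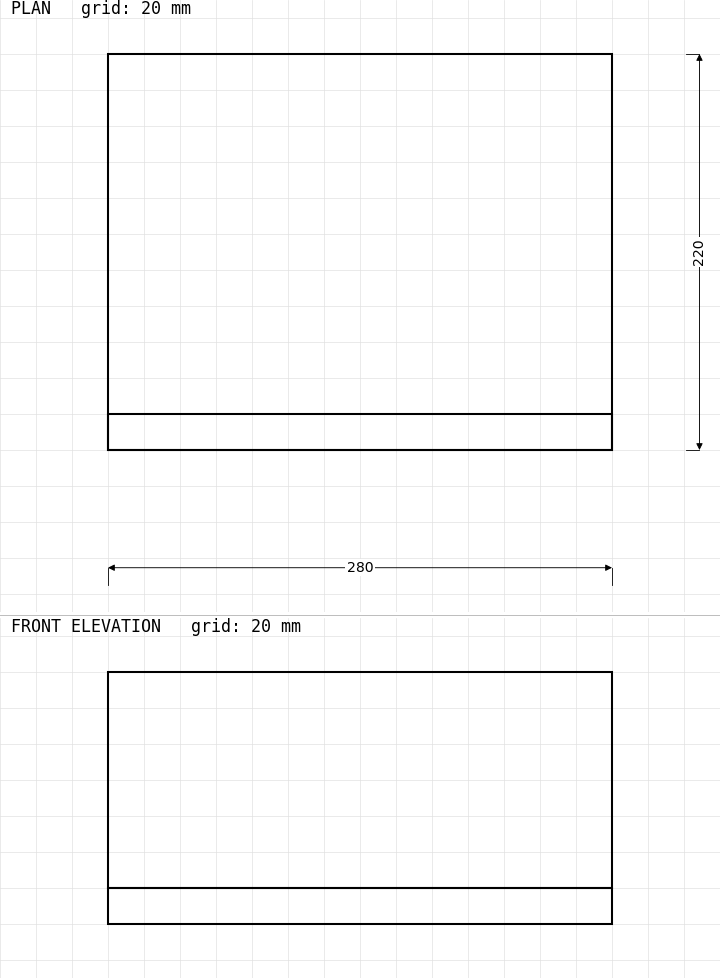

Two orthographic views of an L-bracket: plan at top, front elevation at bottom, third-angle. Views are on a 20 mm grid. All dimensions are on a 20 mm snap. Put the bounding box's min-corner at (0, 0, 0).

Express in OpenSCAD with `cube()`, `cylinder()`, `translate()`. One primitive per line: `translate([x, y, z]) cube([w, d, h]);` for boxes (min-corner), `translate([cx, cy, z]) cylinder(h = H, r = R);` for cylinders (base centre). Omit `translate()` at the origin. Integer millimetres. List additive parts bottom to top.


cube([280, 220, 20]);
translate([0, 0, 20]) cube([280, 20, 120]);


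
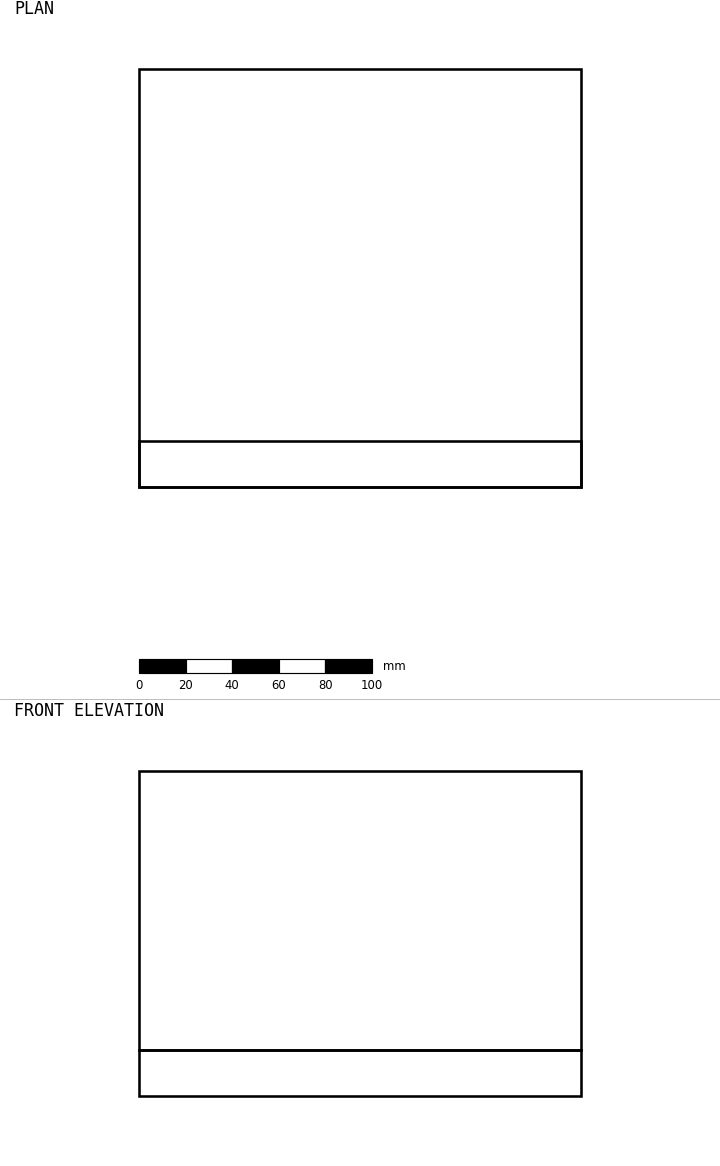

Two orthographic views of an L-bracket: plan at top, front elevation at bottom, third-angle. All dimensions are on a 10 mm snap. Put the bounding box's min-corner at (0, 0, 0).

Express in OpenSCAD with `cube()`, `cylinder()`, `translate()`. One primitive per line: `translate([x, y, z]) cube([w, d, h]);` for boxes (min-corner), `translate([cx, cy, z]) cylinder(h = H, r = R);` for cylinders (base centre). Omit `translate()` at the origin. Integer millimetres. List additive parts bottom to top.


cube([190, 180, 20]);
translate([0, 0, 20]) cube([190, 20, 120]);
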